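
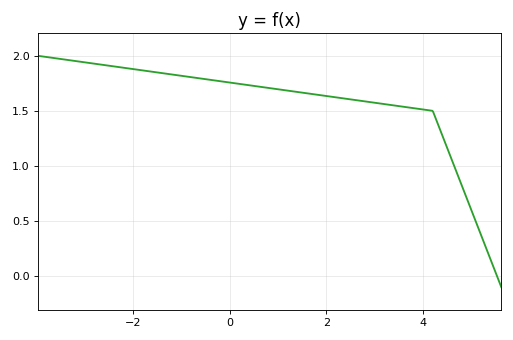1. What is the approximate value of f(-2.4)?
1.9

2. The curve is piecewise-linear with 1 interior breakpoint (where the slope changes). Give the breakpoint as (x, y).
(4.2, 1.5)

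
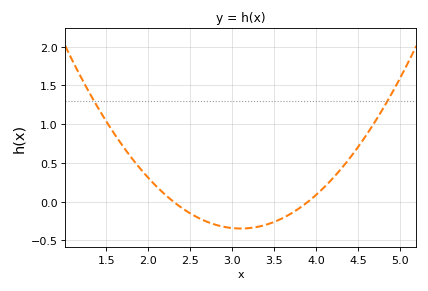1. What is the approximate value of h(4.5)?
0.7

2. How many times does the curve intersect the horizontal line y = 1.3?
2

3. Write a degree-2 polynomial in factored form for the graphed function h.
y = 0.54(x - 2.3)(x - 3.9)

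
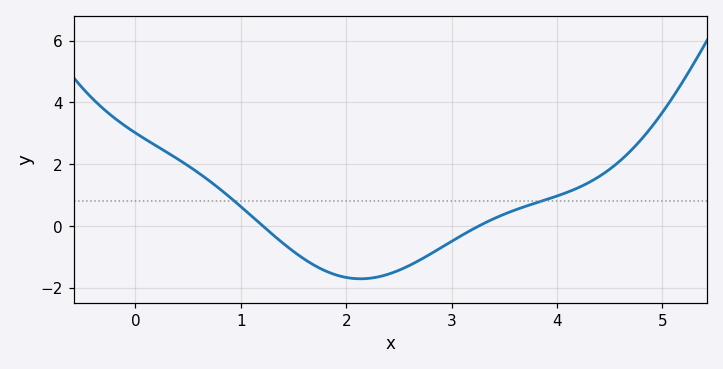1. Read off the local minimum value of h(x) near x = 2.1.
-1.8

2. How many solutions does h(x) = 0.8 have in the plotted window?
2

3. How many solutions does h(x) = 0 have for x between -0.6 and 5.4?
2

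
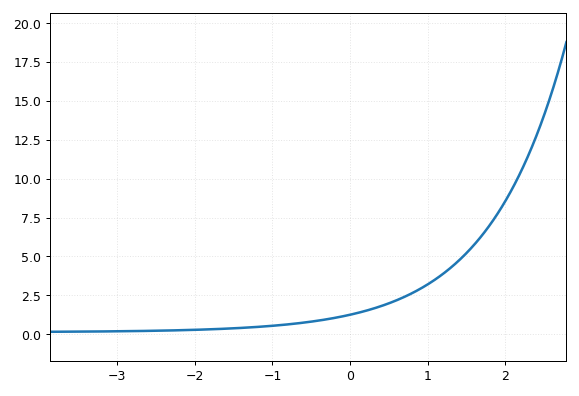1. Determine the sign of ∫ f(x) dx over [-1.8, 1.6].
positive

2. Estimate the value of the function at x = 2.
8.57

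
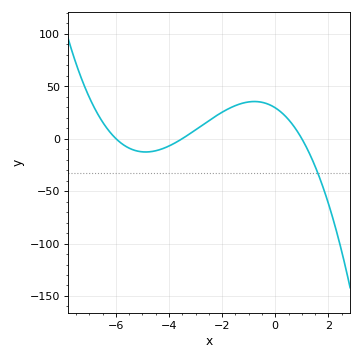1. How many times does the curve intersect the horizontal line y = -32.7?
1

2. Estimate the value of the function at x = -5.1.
-12.3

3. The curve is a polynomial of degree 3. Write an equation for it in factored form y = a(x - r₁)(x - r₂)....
y = -1.4(x + 6)(x + 3.5)(x - 1)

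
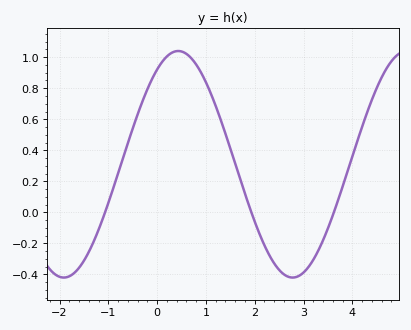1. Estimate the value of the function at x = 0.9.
0.9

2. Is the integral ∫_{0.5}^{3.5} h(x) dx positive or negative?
positive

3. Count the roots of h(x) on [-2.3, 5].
3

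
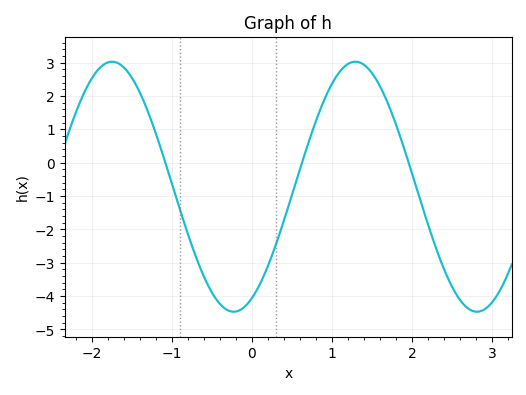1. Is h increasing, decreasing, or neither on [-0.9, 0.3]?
neither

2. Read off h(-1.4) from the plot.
2.1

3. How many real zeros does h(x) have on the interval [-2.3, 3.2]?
3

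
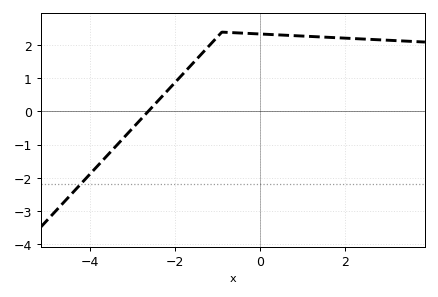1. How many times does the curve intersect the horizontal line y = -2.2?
1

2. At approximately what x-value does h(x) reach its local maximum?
-0.9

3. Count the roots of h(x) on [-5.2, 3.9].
1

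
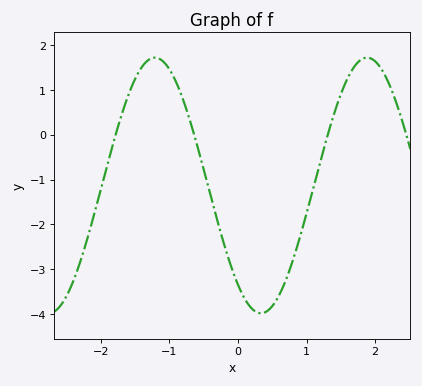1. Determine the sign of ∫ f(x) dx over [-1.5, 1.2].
negative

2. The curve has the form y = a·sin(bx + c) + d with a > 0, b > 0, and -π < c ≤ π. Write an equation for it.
y = 2.85sin(2.03x - 2.25) - 1.13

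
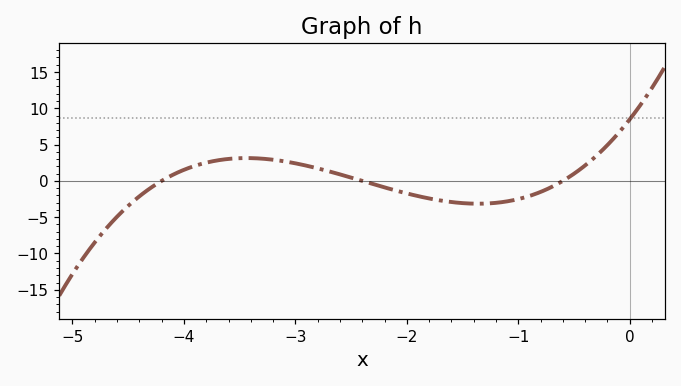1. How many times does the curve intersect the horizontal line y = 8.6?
1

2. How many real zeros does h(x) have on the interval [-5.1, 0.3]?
3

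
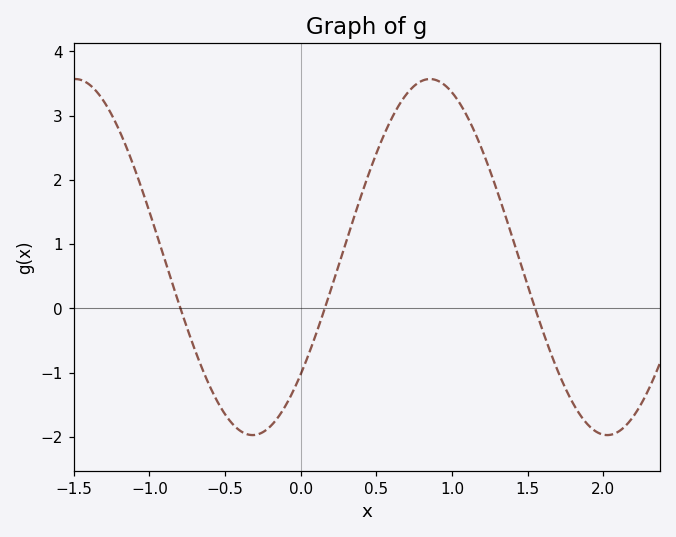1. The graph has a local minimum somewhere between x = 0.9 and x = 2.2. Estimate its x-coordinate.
2.03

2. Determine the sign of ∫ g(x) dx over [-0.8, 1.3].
positive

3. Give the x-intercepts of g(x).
-0.794, 0.159, 1.55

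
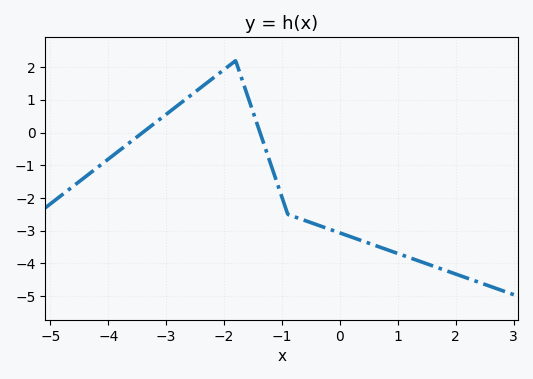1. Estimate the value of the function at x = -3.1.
0.4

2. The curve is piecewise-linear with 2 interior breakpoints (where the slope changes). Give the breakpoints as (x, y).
(-1.8, 2.2); (-0.9, -2.5)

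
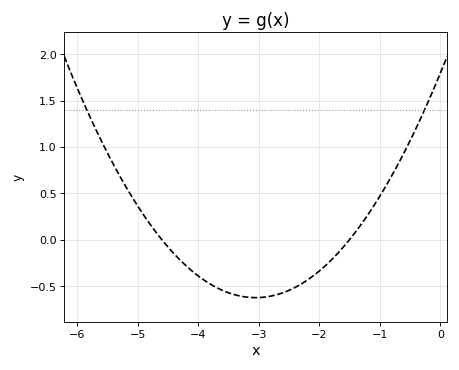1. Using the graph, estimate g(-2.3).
-0.478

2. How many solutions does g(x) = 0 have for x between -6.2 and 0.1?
2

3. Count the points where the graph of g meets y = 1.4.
2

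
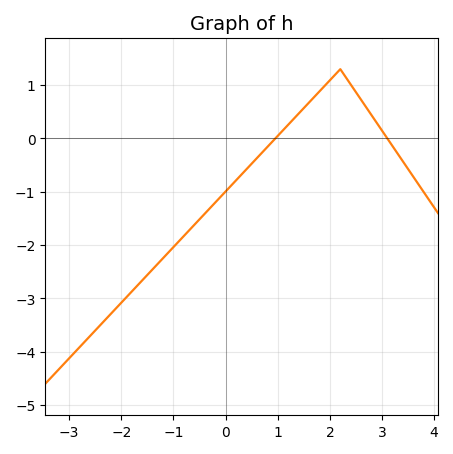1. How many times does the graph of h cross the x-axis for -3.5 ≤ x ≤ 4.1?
2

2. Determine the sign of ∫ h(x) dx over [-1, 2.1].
negative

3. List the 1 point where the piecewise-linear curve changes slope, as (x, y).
(2.2, 1.3)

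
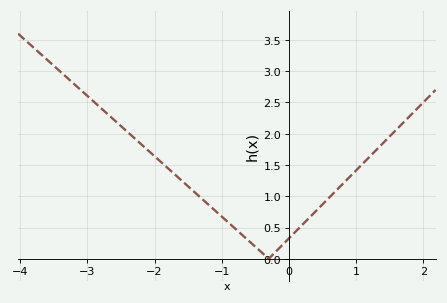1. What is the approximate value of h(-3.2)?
2.8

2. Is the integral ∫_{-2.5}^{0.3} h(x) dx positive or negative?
positive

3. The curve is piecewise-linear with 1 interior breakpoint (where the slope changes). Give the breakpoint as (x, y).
(-0.3, 0)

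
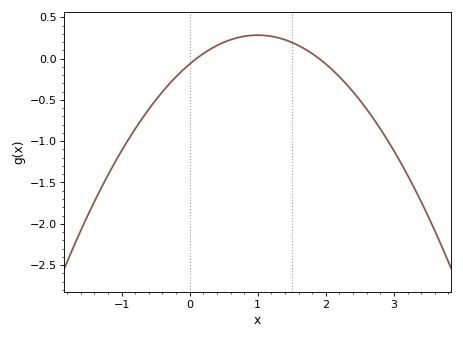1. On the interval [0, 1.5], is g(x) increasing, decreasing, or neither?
neither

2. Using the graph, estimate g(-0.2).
-0.2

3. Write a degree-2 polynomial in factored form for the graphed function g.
y = -0.35(x - 0.1)(x - 1.9)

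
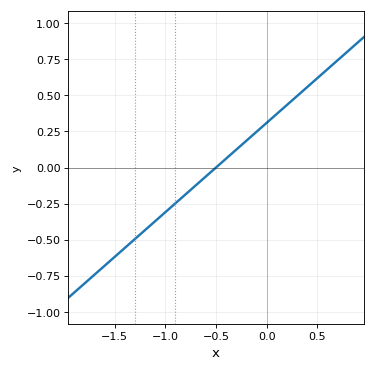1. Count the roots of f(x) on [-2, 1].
1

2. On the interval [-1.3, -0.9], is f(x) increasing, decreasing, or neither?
increasing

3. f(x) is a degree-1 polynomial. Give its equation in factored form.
y = 0.62(x + 0.5)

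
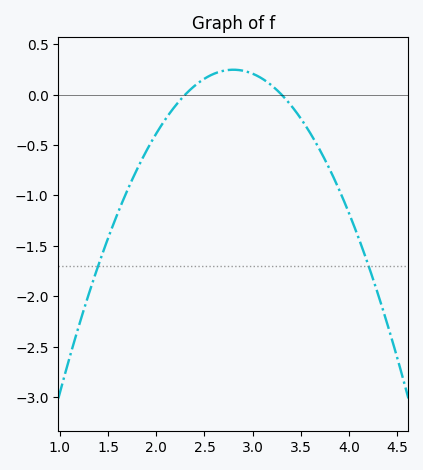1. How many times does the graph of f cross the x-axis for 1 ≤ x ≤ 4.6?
2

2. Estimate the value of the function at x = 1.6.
-1.18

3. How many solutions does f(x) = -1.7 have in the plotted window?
2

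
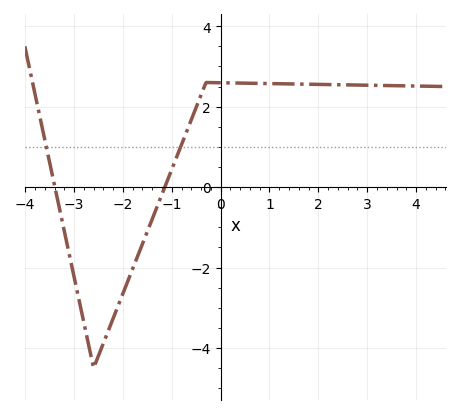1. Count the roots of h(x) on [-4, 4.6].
2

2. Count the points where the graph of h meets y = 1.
2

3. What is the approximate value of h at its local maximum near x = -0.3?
2.6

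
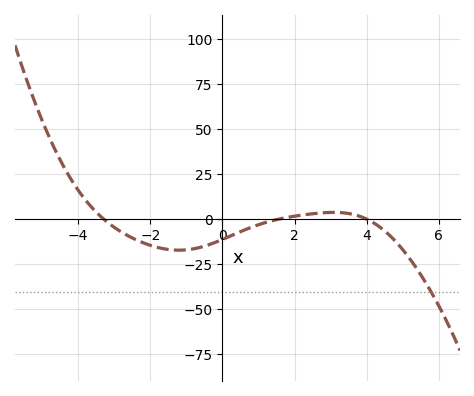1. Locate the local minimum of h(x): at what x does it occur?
-1.2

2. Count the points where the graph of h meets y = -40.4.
1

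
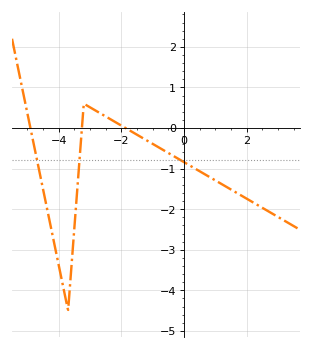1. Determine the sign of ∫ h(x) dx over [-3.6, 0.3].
negative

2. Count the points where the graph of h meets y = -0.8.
3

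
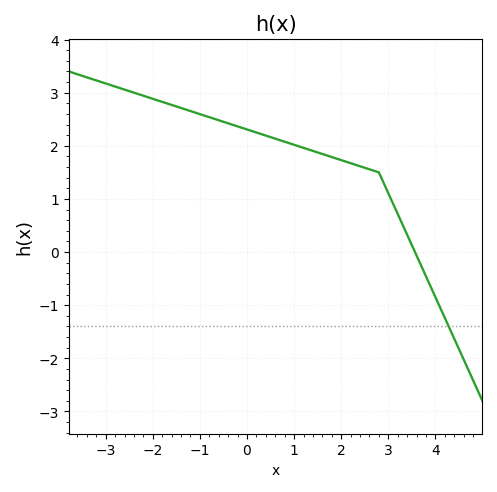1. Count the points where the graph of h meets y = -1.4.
1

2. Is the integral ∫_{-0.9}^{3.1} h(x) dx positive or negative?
positive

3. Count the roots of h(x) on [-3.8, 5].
1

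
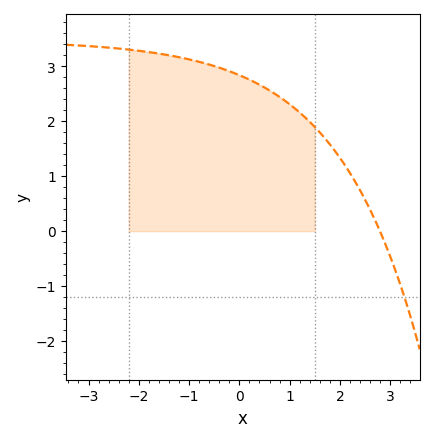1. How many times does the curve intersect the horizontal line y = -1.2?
1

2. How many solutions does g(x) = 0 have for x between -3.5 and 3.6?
1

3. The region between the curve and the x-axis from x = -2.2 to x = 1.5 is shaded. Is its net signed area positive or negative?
positive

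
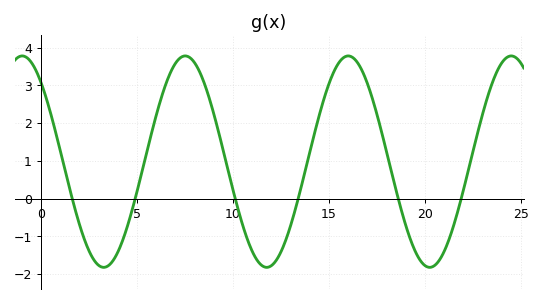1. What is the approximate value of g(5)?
0.146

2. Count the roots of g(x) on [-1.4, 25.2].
6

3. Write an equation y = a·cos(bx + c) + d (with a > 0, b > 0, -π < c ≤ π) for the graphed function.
y = 2.8cos(0.74x + 0.71) + 0.98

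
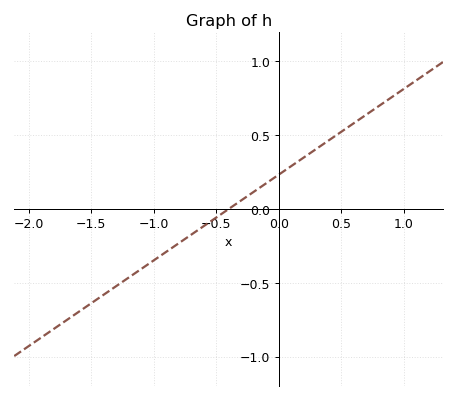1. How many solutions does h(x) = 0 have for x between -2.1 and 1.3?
1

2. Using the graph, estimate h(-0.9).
-0.29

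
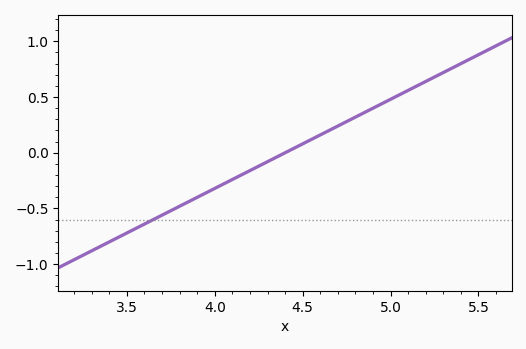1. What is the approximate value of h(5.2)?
0.65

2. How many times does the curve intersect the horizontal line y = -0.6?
1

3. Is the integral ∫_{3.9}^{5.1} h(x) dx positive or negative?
positive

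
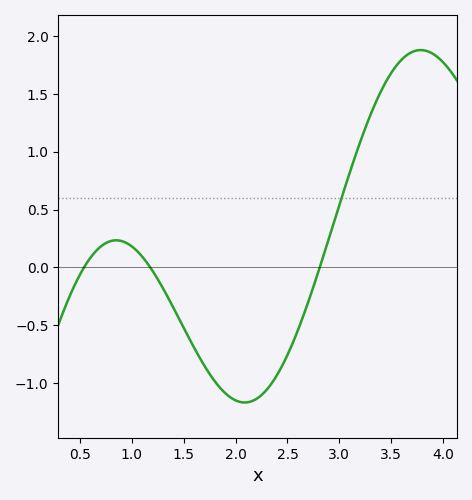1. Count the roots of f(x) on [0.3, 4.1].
3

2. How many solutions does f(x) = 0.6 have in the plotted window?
1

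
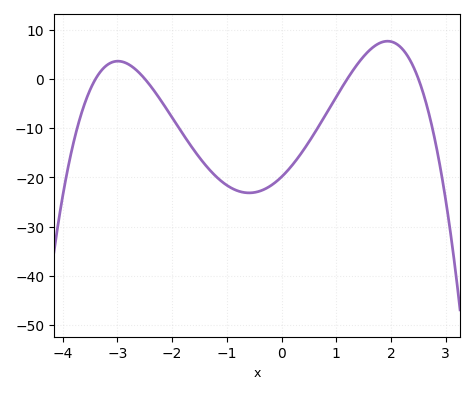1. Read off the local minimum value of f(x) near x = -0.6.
-23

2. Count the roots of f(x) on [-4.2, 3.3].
4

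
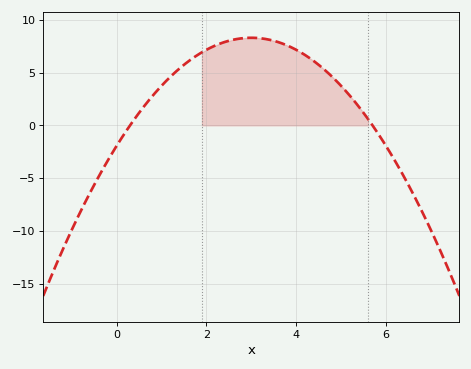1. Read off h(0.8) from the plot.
2.79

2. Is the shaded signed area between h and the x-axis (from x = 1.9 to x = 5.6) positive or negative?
positive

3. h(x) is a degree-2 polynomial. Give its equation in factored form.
y = -1.14(x - 0.3)(x - 5.7)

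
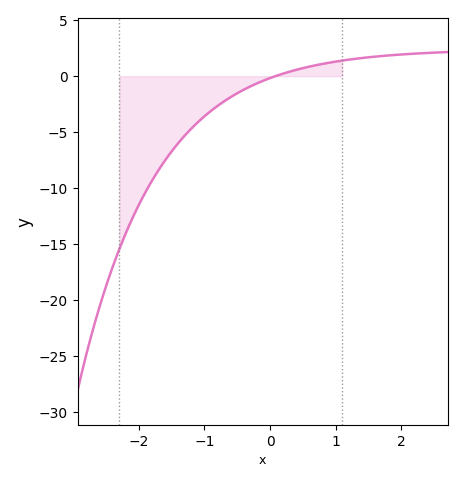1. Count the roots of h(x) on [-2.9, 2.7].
1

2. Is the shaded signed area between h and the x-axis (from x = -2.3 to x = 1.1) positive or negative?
negative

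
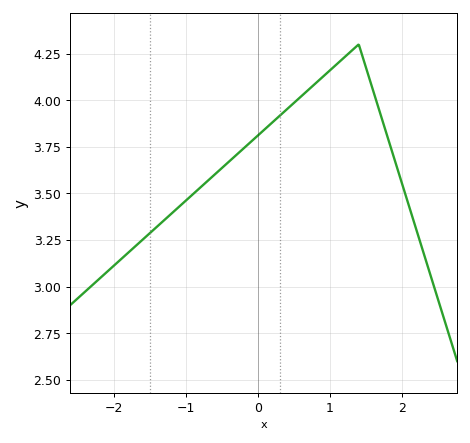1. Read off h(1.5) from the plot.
4.18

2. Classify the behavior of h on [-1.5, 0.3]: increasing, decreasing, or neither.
increasing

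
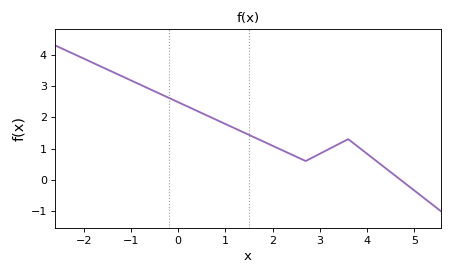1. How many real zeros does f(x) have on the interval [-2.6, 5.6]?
1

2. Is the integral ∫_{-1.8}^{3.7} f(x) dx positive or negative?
positive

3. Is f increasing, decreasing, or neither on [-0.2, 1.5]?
decreasing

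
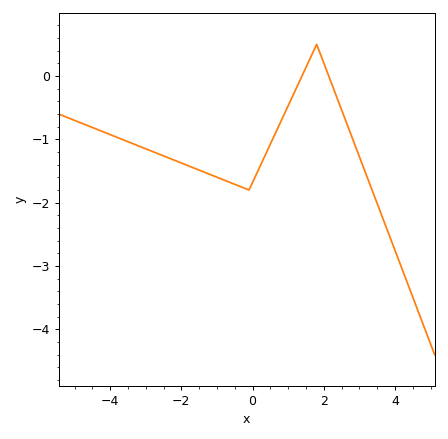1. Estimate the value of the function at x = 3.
-1.27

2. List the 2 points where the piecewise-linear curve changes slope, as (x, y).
(-0.1, -1.8); (1.8, 0.5)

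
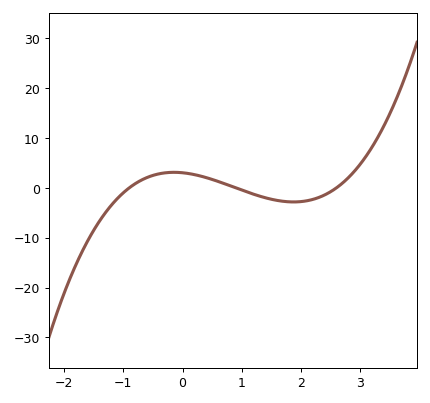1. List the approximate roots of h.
-0.9, 0.9, 2.6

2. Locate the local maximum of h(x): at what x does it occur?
-0.143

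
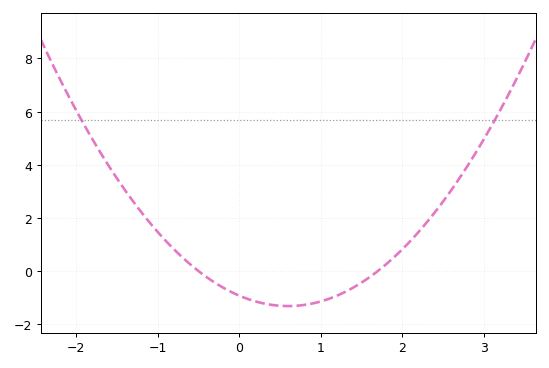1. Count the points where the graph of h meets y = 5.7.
2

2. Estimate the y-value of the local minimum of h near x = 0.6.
-1.4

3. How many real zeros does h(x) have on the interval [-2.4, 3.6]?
2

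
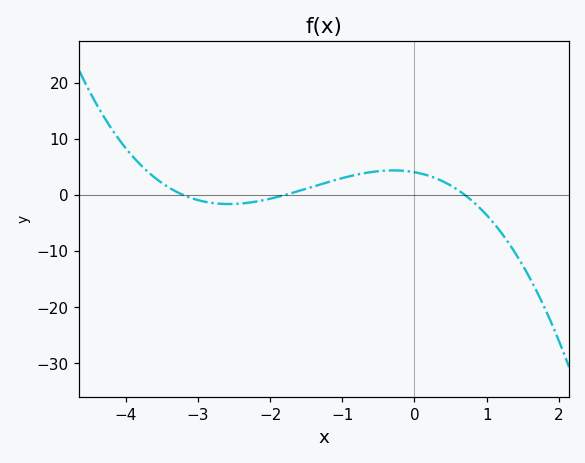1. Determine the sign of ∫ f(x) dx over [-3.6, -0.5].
positive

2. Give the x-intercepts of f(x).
-3.2, -1.8, 0.7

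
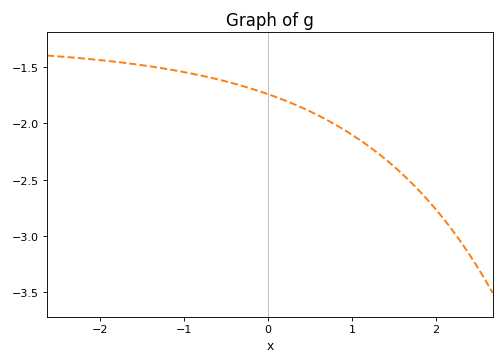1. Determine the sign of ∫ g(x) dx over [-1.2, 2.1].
negative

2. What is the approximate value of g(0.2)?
-1.8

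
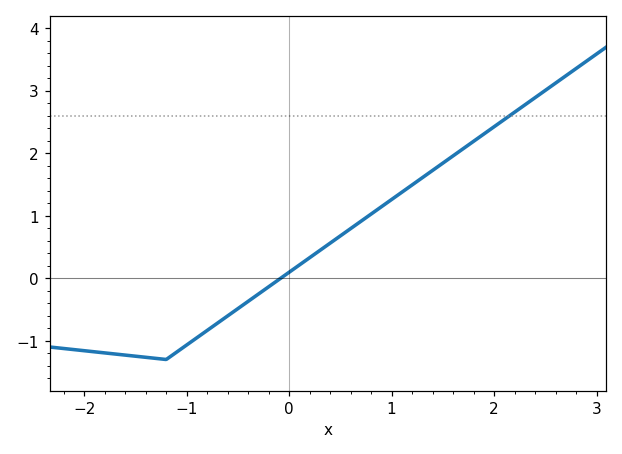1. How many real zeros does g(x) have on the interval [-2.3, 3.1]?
1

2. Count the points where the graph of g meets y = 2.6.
1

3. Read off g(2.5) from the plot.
3.01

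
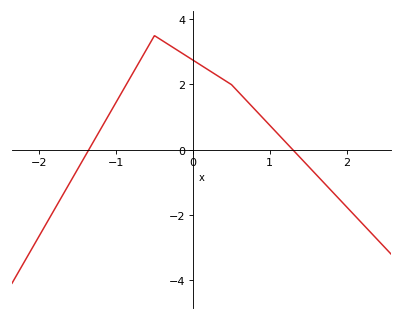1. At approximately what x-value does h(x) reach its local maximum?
-0.5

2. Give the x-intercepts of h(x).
-1.35, 1.3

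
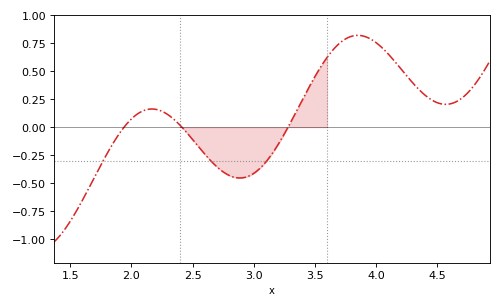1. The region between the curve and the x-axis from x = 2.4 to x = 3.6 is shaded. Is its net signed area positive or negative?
negative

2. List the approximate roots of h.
1.94, 2.41, 3.28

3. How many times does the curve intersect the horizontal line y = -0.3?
3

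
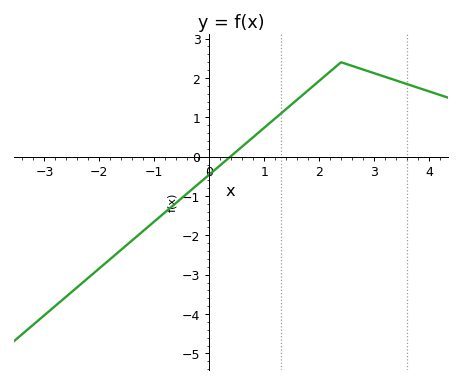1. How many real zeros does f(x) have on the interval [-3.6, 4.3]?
1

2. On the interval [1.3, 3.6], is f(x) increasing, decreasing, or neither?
neither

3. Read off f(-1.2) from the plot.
-1.89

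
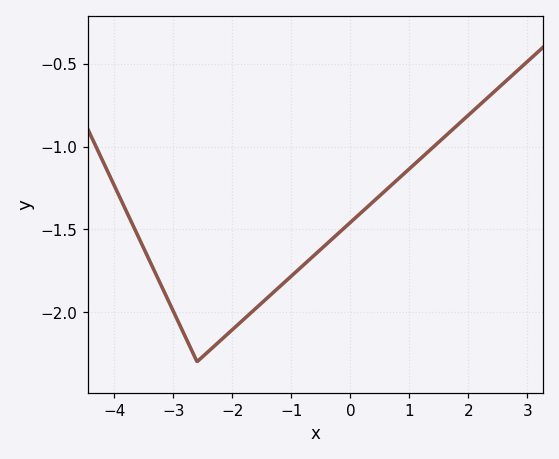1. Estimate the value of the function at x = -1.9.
-2.07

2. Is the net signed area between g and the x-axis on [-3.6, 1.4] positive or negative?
negative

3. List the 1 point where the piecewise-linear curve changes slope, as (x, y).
(-2.6, -2.3)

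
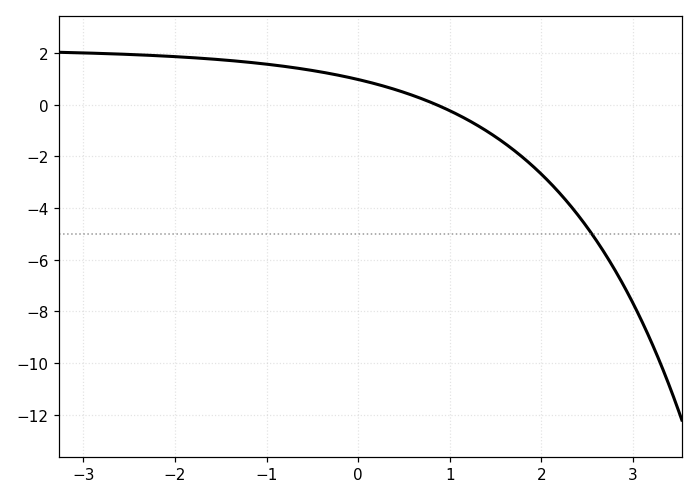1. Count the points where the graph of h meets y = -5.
1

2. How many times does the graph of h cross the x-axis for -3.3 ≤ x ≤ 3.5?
1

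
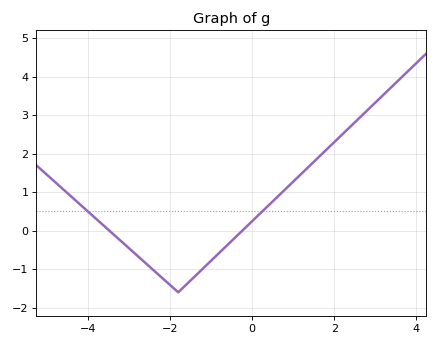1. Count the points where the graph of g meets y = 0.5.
2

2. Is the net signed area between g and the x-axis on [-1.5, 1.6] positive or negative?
positive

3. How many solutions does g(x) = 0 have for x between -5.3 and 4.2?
2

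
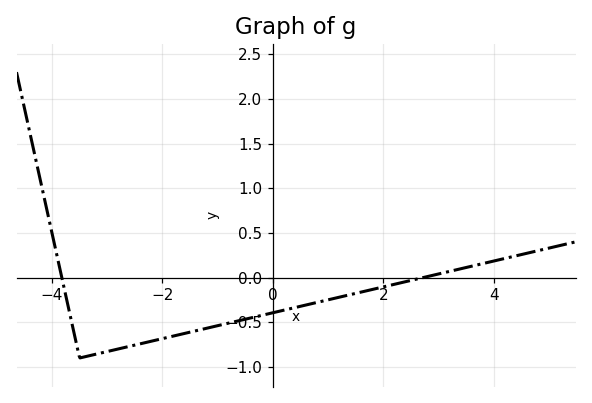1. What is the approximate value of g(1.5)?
-0.176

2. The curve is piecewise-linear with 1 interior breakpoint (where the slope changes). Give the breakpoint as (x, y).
(-3.5, -0.9)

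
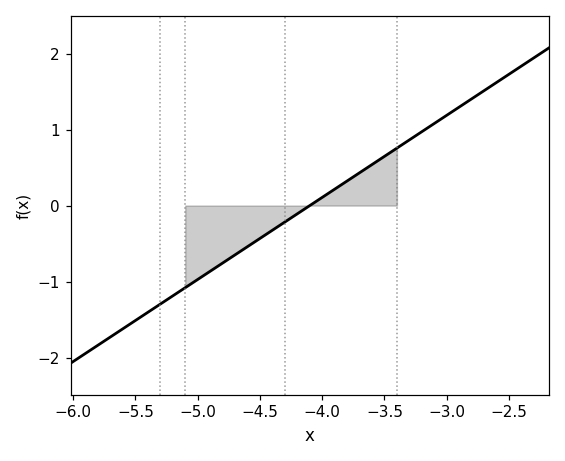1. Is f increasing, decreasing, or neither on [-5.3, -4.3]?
increasing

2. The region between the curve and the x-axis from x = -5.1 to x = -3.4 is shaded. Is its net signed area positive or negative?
negative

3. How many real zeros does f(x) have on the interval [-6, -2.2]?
1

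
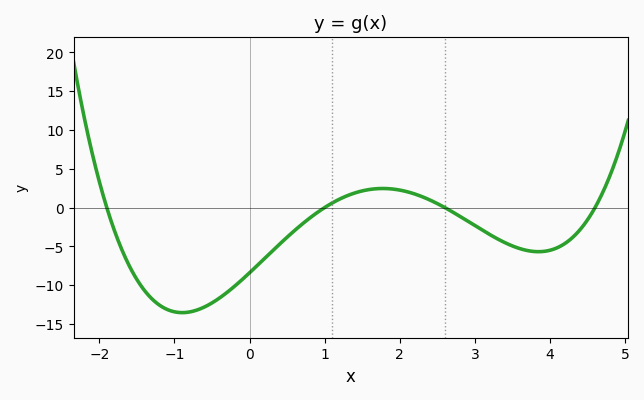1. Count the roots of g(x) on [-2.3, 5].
4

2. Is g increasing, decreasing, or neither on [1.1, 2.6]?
neither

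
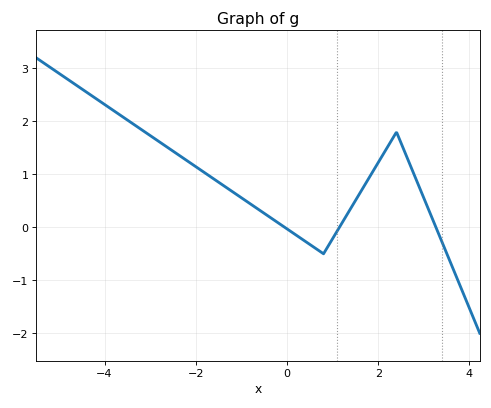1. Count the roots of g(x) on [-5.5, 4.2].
3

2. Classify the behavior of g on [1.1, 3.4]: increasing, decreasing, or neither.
neither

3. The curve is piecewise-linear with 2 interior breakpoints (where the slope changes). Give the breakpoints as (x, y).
(0.8, -0.5); (2.4, 1.8)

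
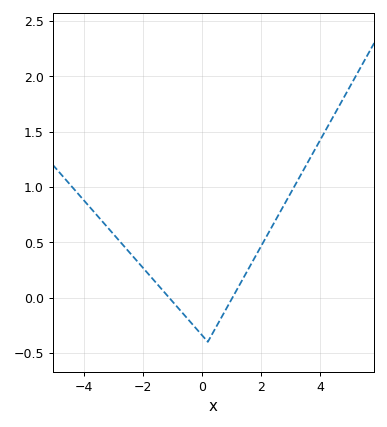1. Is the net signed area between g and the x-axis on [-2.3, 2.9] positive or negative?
positive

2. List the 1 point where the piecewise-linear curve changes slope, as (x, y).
(0.2, -0.4)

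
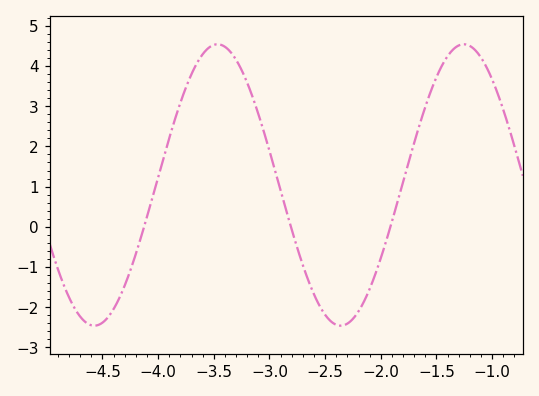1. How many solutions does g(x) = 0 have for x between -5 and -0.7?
3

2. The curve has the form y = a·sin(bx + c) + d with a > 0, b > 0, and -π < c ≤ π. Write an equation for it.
y = 3.5sin(2.8x - 1.1) + 1.04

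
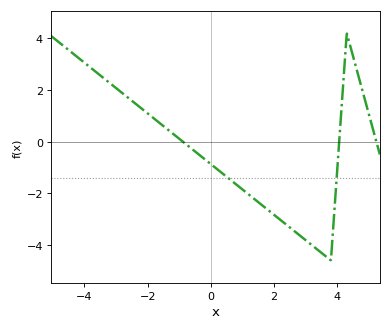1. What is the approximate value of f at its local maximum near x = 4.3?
4.19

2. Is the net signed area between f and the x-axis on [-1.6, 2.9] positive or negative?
negative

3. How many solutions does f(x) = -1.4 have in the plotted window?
2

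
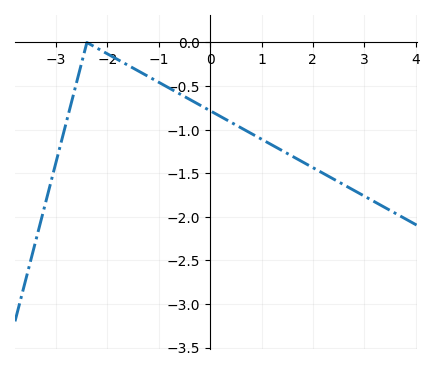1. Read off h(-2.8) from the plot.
-0.9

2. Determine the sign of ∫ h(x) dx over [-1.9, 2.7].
negative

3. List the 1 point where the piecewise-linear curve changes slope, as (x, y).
(-2.4, 0)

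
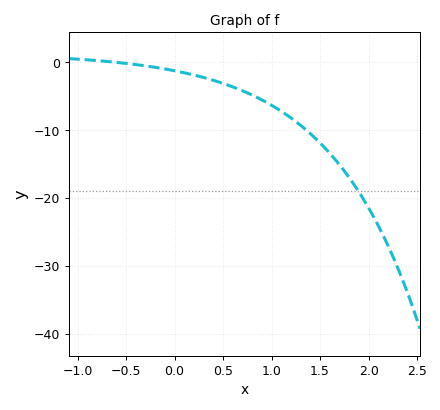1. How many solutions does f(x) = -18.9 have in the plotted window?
1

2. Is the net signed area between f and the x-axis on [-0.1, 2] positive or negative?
negative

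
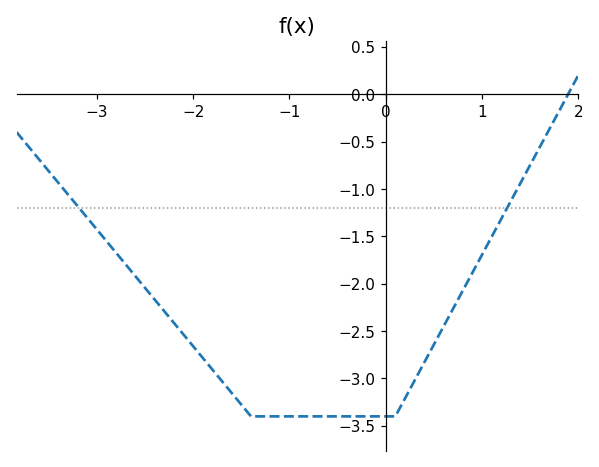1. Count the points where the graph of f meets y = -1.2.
2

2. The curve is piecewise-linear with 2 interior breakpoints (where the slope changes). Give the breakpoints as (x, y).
(-1.4, -3.4); (0.1, -3.4)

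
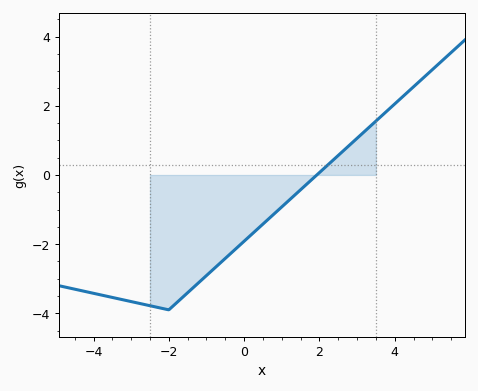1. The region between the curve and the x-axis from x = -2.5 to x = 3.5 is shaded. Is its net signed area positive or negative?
negative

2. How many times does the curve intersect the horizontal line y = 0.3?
1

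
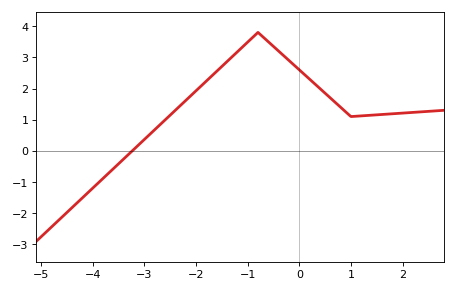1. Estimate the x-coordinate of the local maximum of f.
-0.801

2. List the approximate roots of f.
-3.23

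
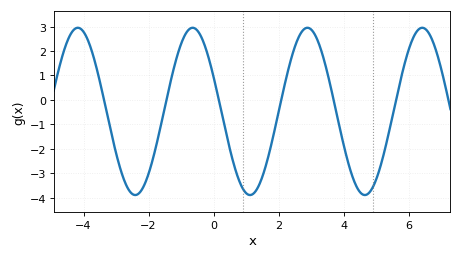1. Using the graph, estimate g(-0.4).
2.63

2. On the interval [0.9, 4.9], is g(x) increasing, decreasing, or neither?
neither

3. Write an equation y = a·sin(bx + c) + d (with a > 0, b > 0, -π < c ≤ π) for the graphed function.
y = 3.42sin(1.78x + 2.72) - 0.47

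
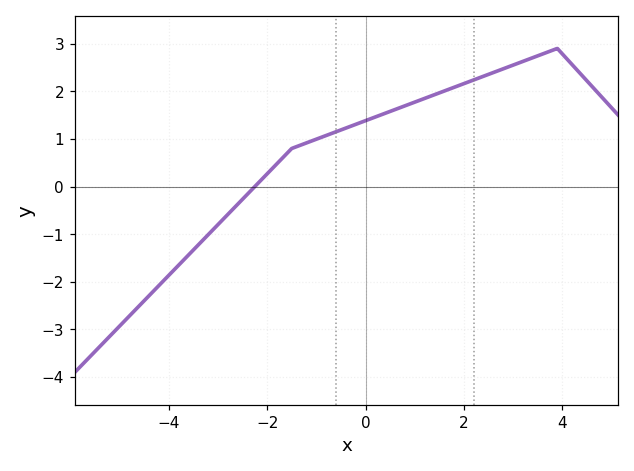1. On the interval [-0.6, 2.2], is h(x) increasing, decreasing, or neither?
increasing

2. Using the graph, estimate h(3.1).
2.6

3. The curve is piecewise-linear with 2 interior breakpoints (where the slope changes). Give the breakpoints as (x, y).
(-1.5, 0.8); (3.9, 2.9)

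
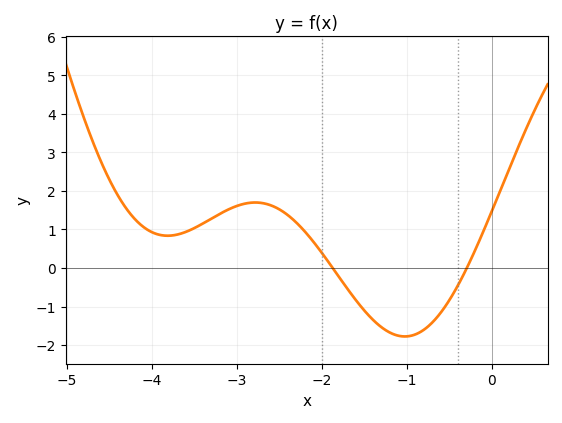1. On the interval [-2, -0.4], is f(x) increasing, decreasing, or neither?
neither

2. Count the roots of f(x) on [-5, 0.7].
2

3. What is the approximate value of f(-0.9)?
-1.7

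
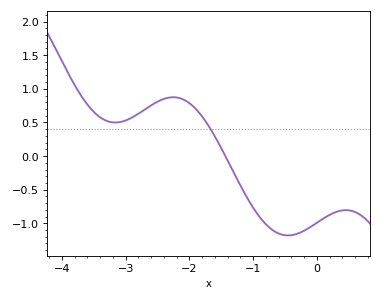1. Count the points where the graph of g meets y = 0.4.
1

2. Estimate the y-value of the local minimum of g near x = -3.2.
0.499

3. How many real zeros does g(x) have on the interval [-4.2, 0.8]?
1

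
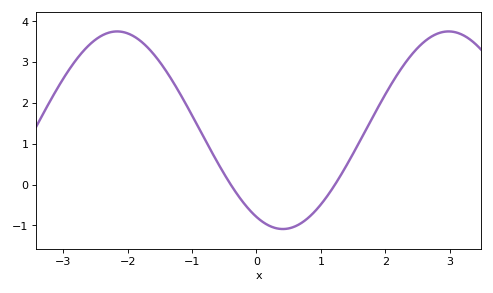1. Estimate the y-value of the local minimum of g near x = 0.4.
-1.09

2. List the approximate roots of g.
-0.401, 1.22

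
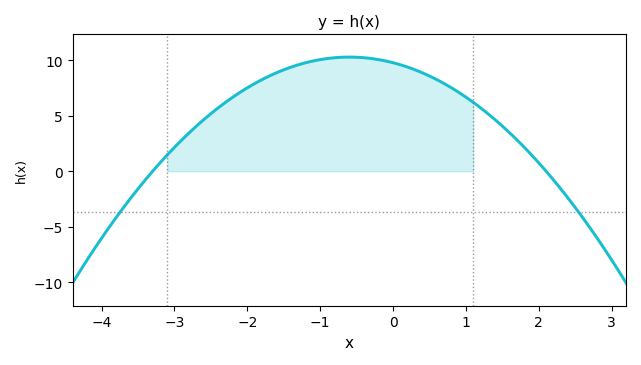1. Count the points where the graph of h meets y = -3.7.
2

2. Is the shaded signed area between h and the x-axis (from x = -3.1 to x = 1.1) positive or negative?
positive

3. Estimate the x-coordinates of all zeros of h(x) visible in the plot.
-3.2, 2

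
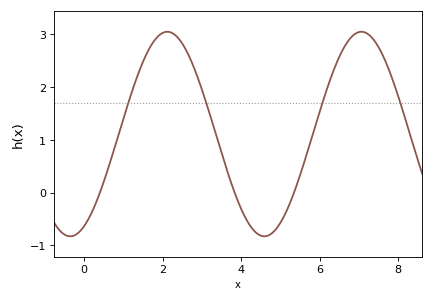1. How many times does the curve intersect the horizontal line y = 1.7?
4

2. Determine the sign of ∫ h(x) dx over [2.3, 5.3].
positive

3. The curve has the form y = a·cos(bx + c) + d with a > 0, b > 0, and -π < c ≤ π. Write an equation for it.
y = 1.94cos(1.27x - 2.69) + 1.11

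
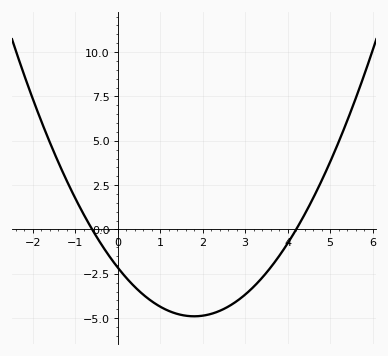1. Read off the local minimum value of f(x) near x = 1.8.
-4.8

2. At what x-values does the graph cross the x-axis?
-0.6, 4.2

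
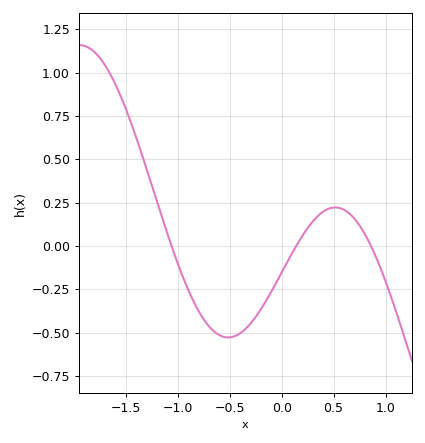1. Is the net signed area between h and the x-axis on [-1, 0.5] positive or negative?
negative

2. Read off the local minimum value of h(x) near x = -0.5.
-0.55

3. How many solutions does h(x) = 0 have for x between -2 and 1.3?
3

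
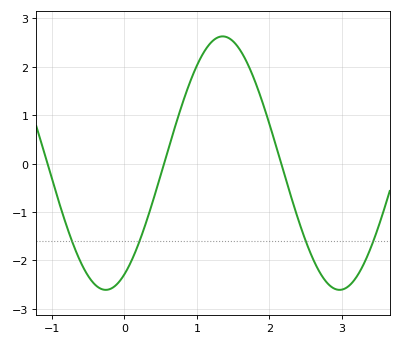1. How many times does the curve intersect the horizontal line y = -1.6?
4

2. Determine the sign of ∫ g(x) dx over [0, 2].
positive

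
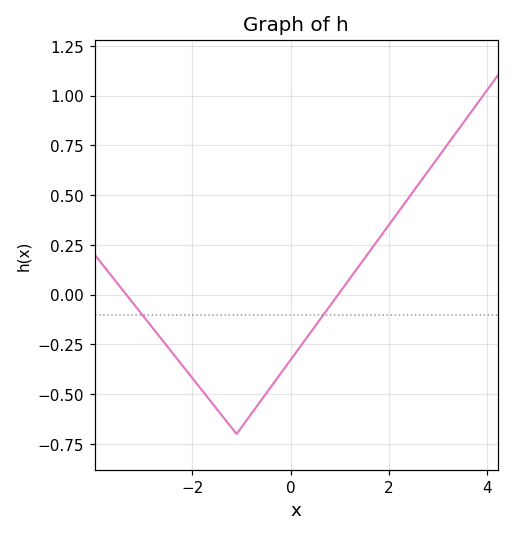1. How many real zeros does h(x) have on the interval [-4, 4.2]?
2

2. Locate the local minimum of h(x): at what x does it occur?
-1.1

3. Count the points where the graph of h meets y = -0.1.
2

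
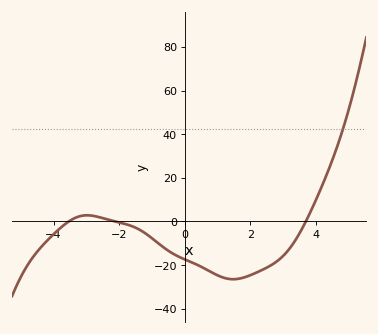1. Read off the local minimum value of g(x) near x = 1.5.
-26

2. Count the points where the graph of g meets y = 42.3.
1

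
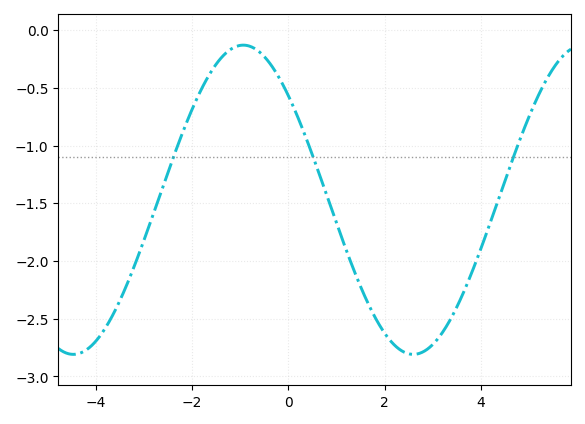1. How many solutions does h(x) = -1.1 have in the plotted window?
3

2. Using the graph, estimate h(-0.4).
-0.279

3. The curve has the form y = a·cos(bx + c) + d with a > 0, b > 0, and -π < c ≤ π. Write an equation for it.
y = 1.34cos(0.89x + 0.832) - 1.47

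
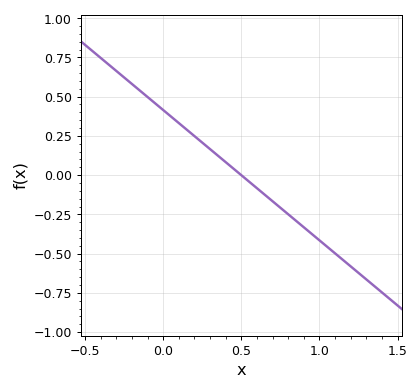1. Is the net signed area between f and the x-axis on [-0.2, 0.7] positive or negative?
positive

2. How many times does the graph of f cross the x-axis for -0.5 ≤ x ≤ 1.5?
1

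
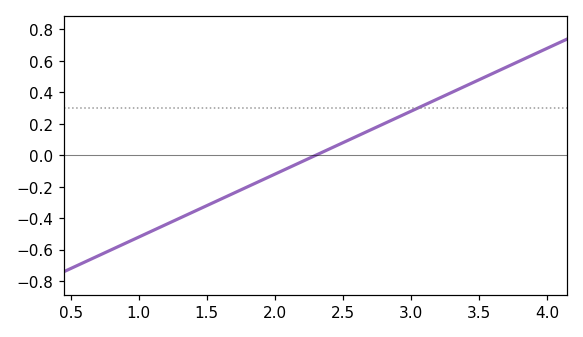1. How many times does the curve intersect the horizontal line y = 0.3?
1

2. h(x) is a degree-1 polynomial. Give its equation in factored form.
y = 0.4(x - 2.3)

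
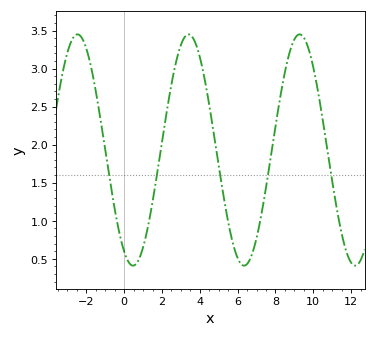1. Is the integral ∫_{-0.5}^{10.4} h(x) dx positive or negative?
positive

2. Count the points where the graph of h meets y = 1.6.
5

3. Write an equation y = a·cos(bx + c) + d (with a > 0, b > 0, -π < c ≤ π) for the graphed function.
y = 1.52cos(1.07x + 2.64) + 1.93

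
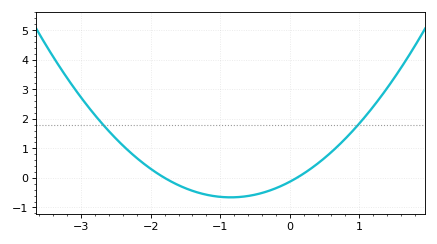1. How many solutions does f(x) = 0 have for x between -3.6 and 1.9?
2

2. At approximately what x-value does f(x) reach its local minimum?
-0.85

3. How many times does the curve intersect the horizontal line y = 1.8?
2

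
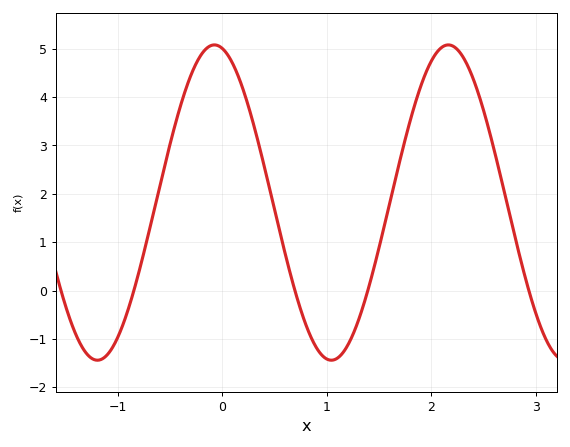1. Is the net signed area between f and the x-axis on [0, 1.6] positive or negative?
positive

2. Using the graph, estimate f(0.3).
3.44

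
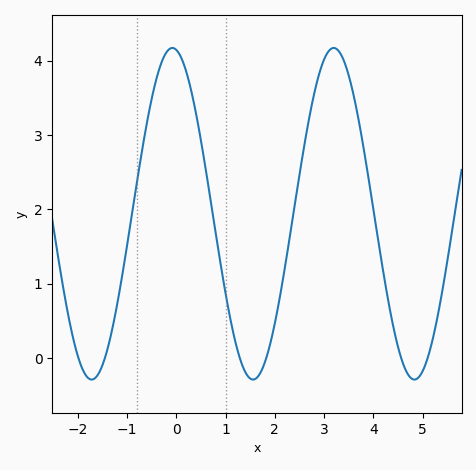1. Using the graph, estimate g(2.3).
1.62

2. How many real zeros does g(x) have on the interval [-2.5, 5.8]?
6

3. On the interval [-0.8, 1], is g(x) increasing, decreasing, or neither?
neither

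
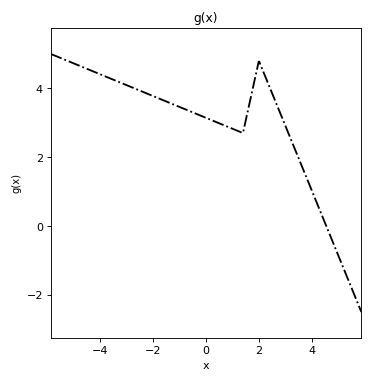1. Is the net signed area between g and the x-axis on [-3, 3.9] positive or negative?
positive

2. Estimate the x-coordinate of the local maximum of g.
2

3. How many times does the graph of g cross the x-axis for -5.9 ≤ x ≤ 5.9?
1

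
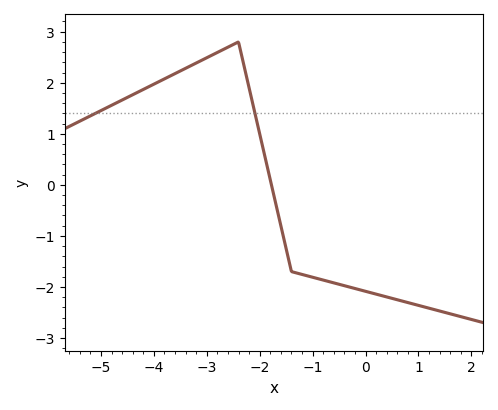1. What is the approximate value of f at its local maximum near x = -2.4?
2.8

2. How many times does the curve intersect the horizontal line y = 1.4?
2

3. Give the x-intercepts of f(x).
-1.78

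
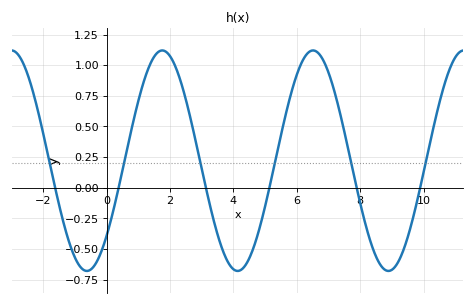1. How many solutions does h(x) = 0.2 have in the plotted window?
6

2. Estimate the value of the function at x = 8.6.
-0.6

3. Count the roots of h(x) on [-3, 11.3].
6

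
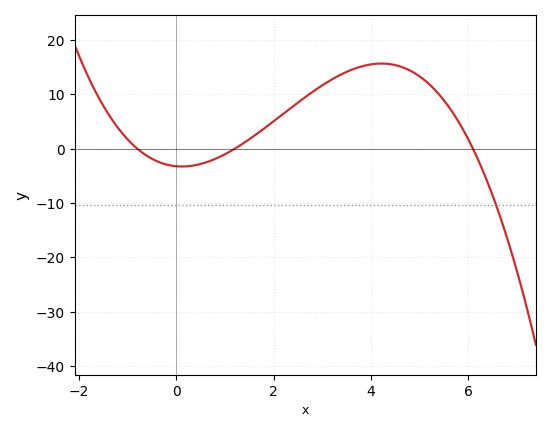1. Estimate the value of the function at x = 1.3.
0.554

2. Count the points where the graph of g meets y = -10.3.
1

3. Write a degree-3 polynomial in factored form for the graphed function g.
y = -0.55(x + 0.8)(x - 1.2)(x - 6.1)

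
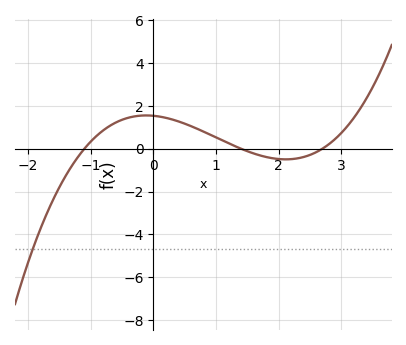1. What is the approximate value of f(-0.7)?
1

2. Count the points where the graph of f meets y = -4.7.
1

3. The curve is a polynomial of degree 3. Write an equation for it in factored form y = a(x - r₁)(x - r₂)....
y = 0.37(x + 1.1)(x - 1.4)(x - 2.7)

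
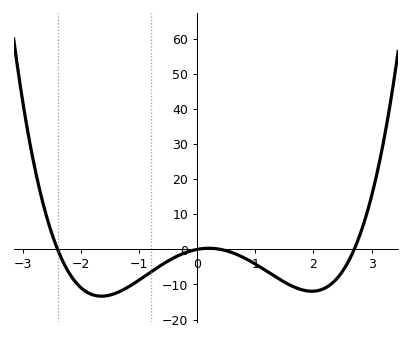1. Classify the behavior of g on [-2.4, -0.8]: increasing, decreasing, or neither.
neither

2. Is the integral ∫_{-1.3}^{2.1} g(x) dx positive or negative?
negative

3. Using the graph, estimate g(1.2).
-6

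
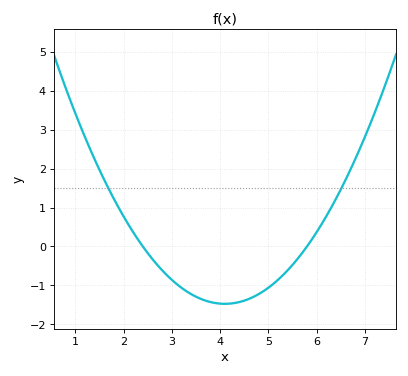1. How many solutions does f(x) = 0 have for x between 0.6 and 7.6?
2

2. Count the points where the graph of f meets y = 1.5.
2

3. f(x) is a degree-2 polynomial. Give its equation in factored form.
y = 0.51(x - 2.4)(x - 5.8)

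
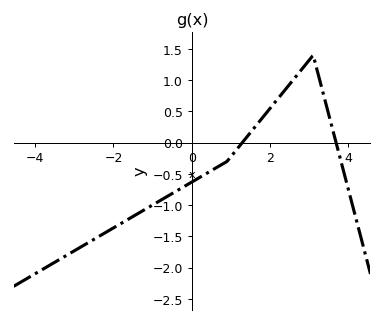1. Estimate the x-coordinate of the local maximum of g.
3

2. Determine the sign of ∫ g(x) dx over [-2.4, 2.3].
negative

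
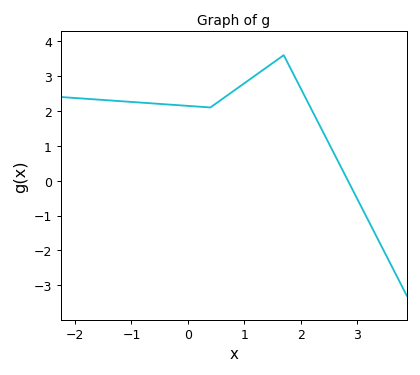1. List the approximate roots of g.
2.84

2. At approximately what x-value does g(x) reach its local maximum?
1.7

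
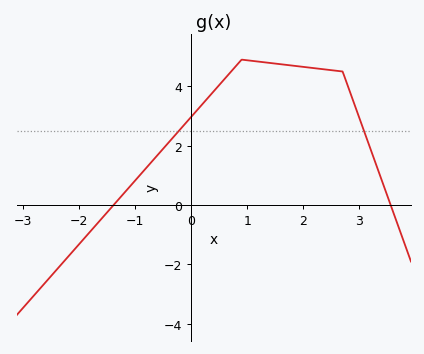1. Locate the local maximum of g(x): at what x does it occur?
0.901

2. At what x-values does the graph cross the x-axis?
-1.38, 3.56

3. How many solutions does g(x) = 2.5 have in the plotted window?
2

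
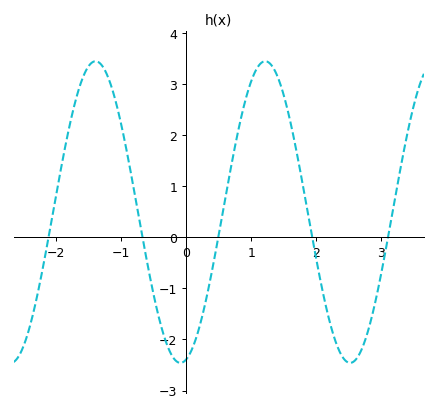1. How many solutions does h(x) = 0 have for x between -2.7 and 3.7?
5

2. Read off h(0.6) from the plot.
0.7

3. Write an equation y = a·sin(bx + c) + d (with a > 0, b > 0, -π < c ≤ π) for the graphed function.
y = 2.95sin(2.4x - 1.4) + 0.49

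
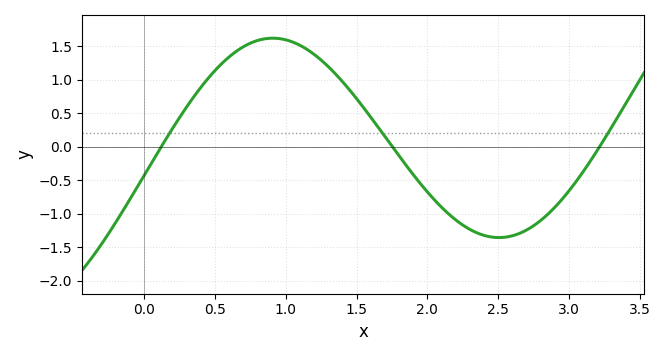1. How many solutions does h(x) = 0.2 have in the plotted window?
3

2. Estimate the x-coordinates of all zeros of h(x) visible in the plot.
0.1, 1.8, 3.2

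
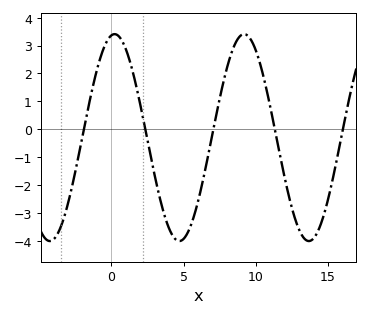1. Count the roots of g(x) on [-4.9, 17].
5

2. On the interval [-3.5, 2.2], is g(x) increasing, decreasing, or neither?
neither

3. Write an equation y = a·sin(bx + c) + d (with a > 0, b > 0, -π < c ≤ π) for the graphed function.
y = 3.71sin(0.7x + 1.4) - 0.3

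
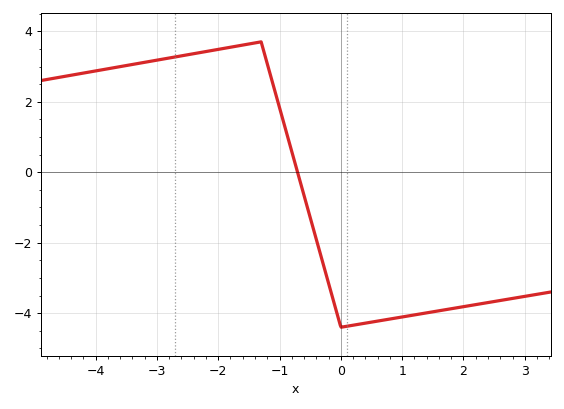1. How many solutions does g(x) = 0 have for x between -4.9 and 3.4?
1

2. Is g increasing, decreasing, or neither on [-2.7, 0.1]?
neither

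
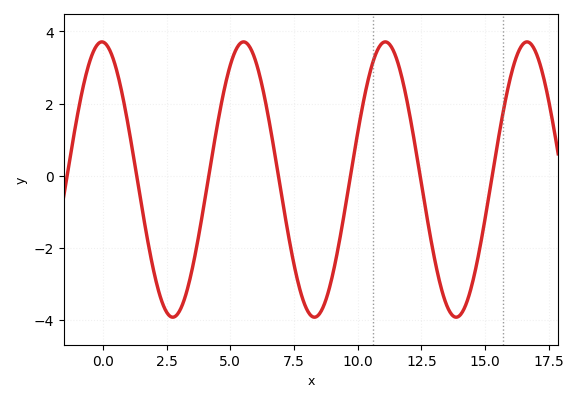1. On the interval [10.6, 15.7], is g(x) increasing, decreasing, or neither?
neither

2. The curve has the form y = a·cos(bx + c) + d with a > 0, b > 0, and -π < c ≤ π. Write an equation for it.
y = 3.82cos(1.1x + 0.04) - 0.11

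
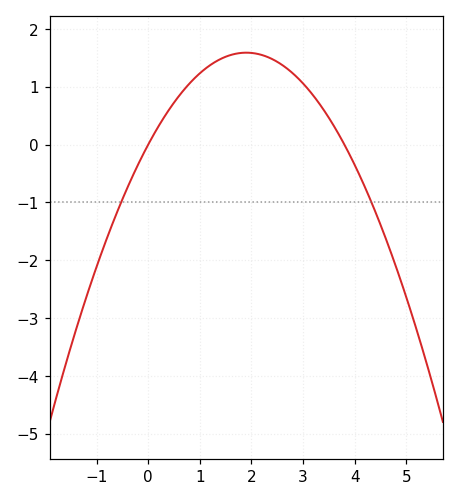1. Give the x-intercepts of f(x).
0, 3.8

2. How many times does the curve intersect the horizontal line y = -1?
2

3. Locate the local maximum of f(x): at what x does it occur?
1.8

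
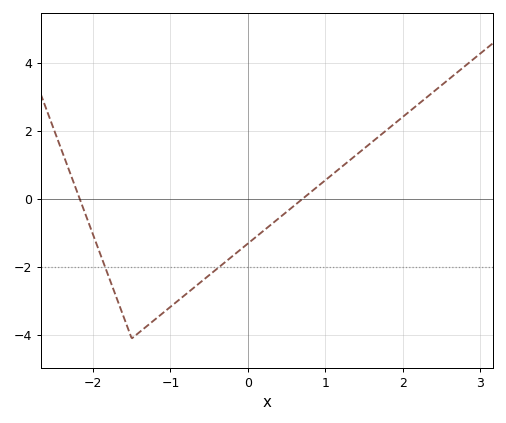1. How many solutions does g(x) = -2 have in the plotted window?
2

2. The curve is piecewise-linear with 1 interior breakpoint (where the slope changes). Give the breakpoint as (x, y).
(-1.5, -4.1)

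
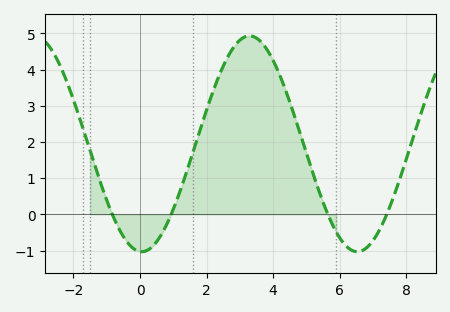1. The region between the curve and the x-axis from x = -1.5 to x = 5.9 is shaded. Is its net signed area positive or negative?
positive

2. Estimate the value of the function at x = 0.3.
-0.9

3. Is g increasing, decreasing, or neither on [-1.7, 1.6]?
neither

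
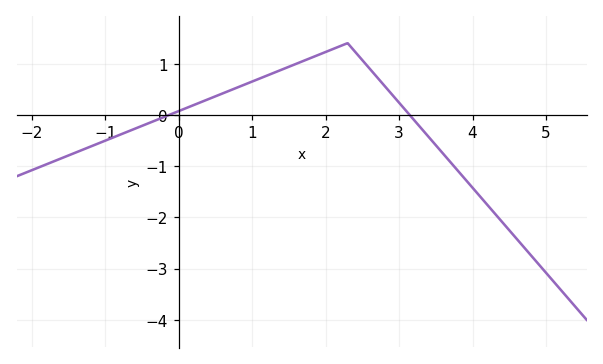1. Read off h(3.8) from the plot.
-1.1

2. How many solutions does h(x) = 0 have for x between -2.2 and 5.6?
2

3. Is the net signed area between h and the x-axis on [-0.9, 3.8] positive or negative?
positive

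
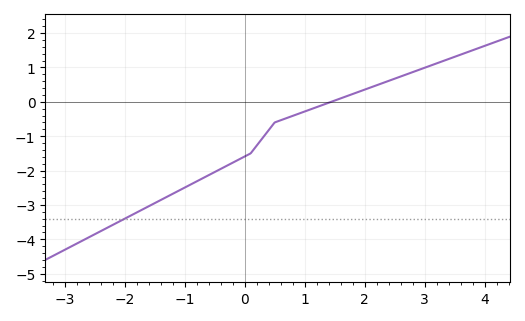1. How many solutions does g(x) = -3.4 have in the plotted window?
1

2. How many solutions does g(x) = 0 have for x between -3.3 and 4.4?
1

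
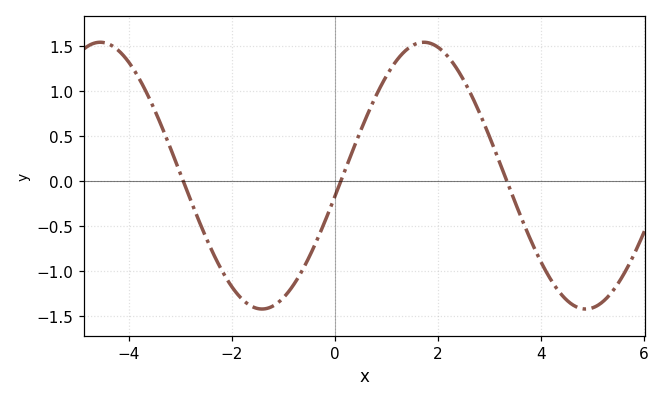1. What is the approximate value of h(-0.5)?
-0.848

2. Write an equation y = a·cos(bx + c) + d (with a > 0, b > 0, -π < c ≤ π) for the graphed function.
y = 1.48cos(1x - 1.73) + 0.06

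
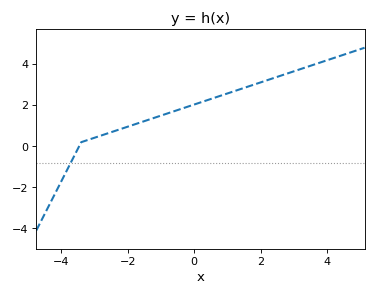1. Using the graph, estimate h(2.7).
3.49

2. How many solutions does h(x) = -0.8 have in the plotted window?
1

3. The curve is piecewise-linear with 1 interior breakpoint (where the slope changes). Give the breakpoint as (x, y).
(-3.4, 0.2)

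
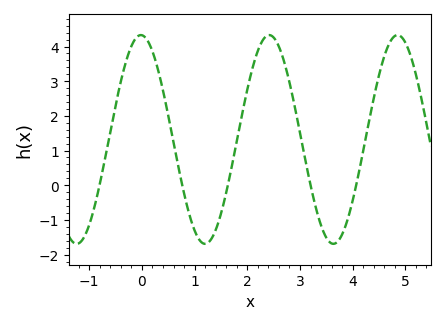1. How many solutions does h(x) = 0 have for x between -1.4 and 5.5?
5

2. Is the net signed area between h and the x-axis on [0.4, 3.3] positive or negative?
positive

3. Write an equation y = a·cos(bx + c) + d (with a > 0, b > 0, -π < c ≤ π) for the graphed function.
y = 3.01cos(2.58x + 0.05) + 1.32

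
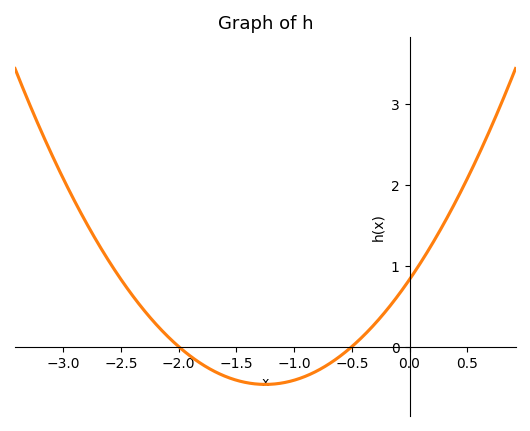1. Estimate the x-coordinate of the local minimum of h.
-1.25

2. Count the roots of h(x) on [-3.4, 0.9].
2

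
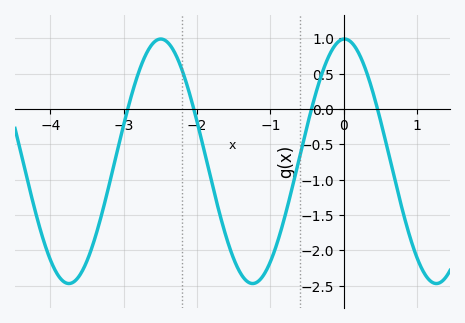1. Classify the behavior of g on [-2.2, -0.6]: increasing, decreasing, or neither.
neither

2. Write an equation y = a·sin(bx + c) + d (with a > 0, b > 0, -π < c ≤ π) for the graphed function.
y = 1.73sin(2.5x + 1.5) - 0.74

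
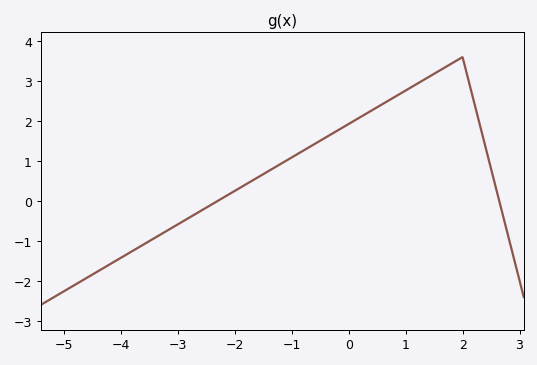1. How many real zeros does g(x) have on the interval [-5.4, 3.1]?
2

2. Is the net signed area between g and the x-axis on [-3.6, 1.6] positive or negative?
positive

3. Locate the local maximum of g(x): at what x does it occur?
2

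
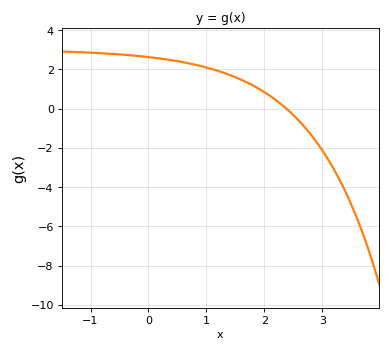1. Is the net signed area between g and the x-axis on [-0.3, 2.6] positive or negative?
positive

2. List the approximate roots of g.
2.4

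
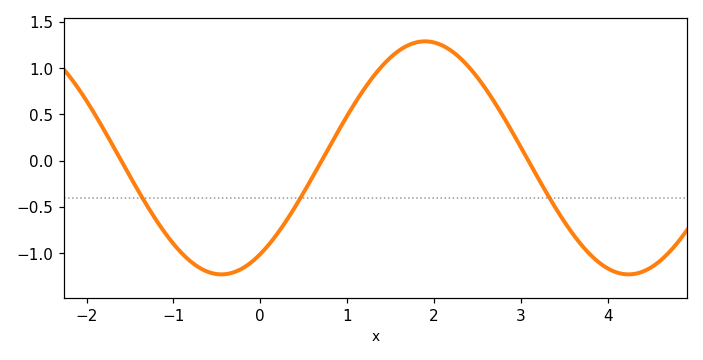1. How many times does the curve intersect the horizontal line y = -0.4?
3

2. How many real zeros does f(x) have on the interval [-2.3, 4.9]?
3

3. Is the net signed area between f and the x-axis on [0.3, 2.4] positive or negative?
positive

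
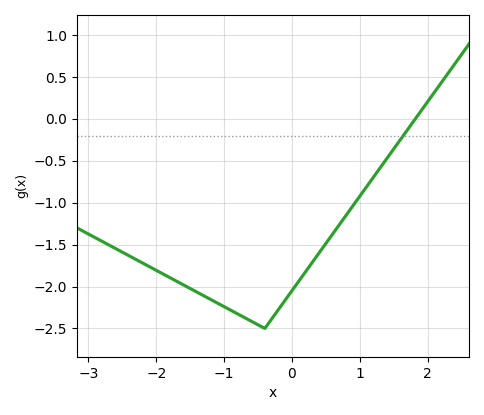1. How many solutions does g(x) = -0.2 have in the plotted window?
1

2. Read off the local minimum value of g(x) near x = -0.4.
-2.5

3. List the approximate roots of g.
1.82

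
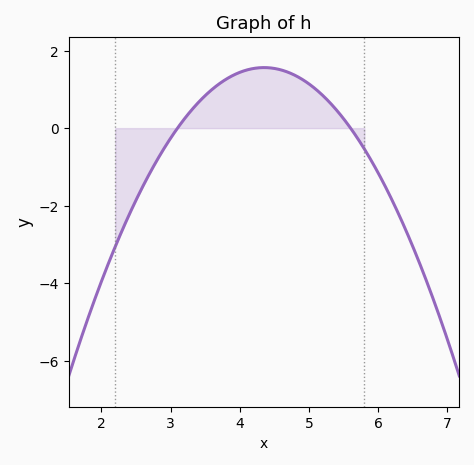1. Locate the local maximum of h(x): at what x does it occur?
4.3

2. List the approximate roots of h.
3.1, 5.6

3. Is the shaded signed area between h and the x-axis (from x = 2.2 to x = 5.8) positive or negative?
positive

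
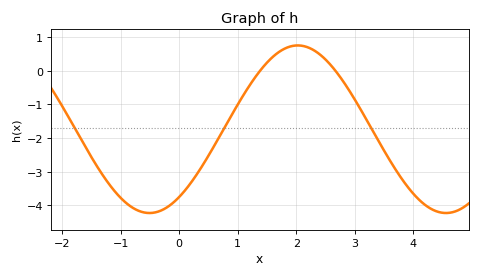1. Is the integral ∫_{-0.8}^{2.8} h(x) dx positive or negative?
negative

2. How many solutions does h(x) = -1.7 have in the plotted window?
3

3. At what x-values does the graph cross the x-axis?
1.4, 2.7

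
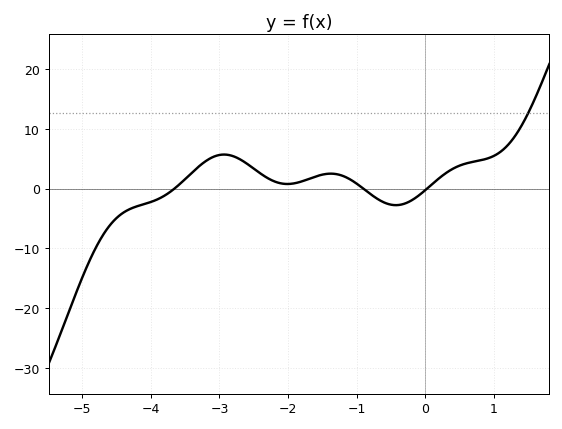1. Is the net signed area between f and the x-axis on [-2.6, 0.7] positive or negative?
positive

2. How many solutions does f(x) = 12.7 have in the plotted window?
1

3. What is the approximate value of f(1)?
5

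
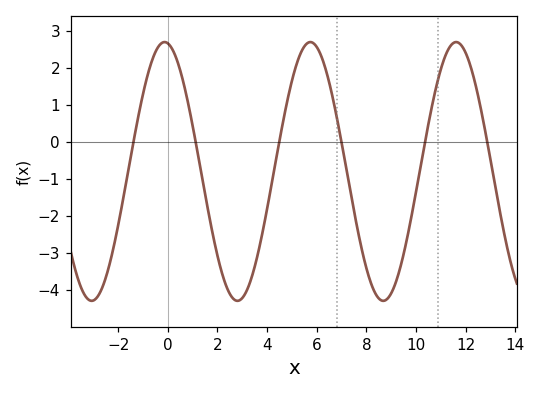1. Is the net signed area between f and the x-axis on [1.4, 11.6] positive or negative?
negative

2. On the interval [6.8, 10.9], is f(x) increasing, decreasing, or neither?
neither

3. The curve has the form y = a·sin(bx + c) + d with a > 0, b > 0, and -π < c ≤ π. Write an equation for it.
y = 3.5sin(1.1x + 1.7) - 0.8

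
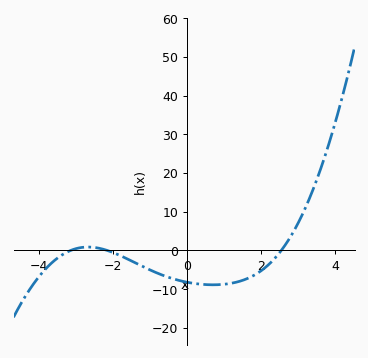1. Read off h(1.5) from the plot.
-8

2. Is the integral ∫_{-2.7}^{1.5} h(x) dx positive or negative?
negative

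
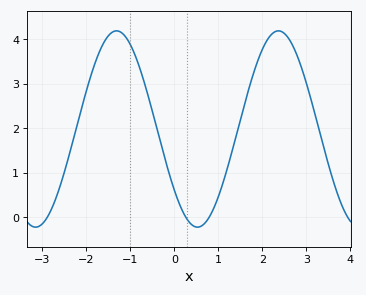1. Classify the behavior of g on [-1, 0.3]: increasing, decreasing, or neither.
decreasing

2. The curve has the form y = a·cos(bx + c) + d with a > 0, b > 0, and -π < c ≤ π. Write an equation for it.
y = 2.21cos(1.71x + 2.24) + 1.98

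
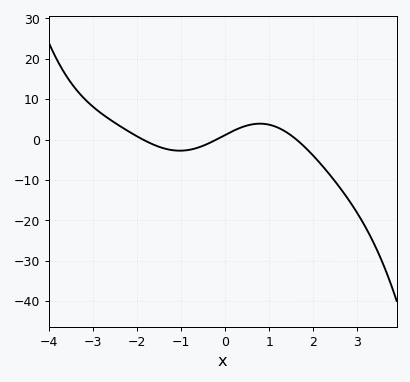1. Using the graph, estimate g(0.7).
4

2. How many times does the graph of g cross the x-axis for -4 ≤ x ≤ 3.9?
3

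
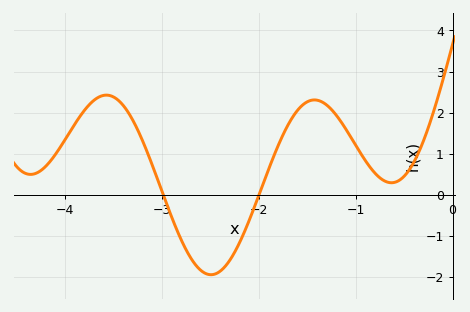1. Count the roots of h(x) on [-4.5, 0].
2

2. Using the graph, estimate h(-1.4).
2.3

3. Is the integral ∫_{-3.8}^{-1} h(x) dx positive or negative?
positive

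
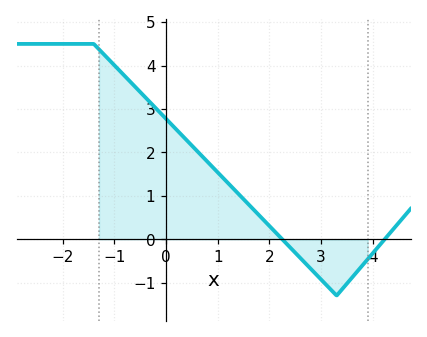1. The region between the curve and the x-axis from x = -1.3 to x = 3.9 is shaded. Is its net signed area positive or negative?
positive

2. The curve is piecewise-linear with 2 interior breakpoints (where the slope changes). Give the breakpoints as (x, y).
(-1.4, 4.5); (3.3, -1.3)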